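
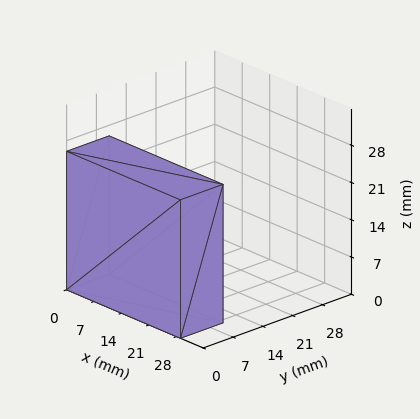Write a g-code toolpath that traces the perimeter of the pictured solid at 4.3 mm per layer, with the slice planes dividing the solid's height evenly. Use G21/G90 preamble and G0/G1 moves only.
Reading the render: the shape is a rectangular box, roughly 29 × 10 mm footprint and 26 mm tall (dimensions read to the nearest mm from the axis ticks). For the g-code, the solid's height is divided into equal slices at the stated Δz and each level perimeter traced with G1 moves after a G0 lift.

; perimeter-only toolpath
G21 ; units = mm
G90 ; absolute positioning
G28 ; home
; layer 1
G0 Z4.3
G0 X0.0 Y0.0
G1 X29.0 Y0.0
G1 X29.0 Y10.0
G1 X0.0 Y10.0
G1 X0.0 Y0.0
; layer 2
G0 Z8.7
G0 X0.0 Y0.0
G1 X29.0 Y0.0
G1 X29.0 Y10.0
G1 X0.0 Y10.0
G1 X0.0 Y0.0
; layer 3
G0 Z13.0
G0 X0.0 Y0.0
G1 X29.0 Y0.0
G1 X29.0 Y10.0
G1 X0.0 Y10.0
G1 X0.0 Y0.0
; layer 4
G0 Z17.3
G0 X0.0 Y0.0
G1 X29.0 Y0.0
G1 X29.0 Y10.0
G1 X0.0 Y10.0
G1 X0.0 Y0.0
; layer 5
G0 Z21.7
G0 X0.0 Y0.0
G1 X29.0 Y0.0
G1 X29.0 Y10.0
G1 X0.0 Y10.0
G1 X0.0 Y0.0
; layer 6
G0 Z26.0
G0 X0.0 Y0.0
G1 X29.0 Y0.0
G1 X29.0 Y10.0
G1 X0.0 Y10.0
G1 X0.0 Y0.0
M2 ; end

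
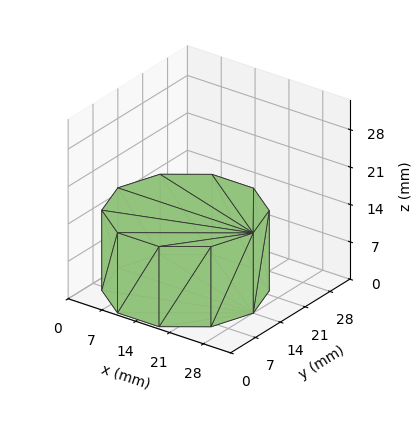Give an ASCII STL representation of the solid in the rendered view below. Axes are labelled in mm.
Reading the render: the shape is a regular 10-sided prism (a cylinder approximated with 10 flat sides), circumscribed radius ≈ 14 mm, height ≈ 15 mm (dimensions read to the nearest mm from the axis ticks). For the STL, each face is triangulated and given an outward normal.

solid part
  facet normal 0.0000 0.0000 -1.0000
    outer loop
      vertex 18.3 27.3 0.0
      vertex 25.3 22.2 0.0
      vertex 28.0 14.0 0.0
    endloop
  endfacet
  facet normal 0.0000 0.0000 -1.0000
    outer loop
      vertex 9.7 27.3 0.0
      vertex 18.3 27.3 0.0
      vertex 28.0 14.0 0.0
    endloop
  endfacet
  facet normal 0.0000 0.0000 -1.0000
    outer loop
      vertex 2.7 22.2 0.0
      vertex 9.7 27.3 0.0
      vertex 28.0 14.0 0.0
    endloop
  endfacet
  facet normal 0.0000 0.0000 -1.0000
    outer loop
      vertex 0.0 14.0 0.0
      vertex 2.7 22.2 0.0
      vertex 28.0 14.0 0.0
    endloop
  endfacet
  facet normal 0.0000 0.0000 -1.0000
    outer loop
      vertex 2.7 5.8 0.0
      vertex 0.0 14.0 0.0
      vertex 28.0 14.0 0.0
    endloop
  endfacet
  facet normal 0.0000 0.0000 -1.0000
    outer loop
      vertex 9.7 0.7 0.0
      vertex 2.7 5.8 0.0
      vertex 28.0 14.0 0.0
    endloop
  endfacet
  facet normal 0.0000 0.0000 -1.0000
    outer loop
      vertex 18.3 0.7 0.0
      vertex 9.7 0.7 0.0
      vertex 28.0 14.0 0.0
    endloop
  endfacet
  facet normal 0.0000 0.0000 -1.0000
    outer loop
      vertex 25.3 5.8 0.0
      vertex 18.3 0.7 0.0
      vertex 28.0 14.0 0.0
    endloop
  endfacet
  facet normal 0.0000 0.0000 1.0000
    outer loop
      vertex 28.0 14.0 15.0
      vertex 25.3 22.2 15.0
      vertex 18.3 27.3 15.0
    endloop
  endfacet
  facet normal 0.0000 0.0000 1.0000
    outer loop
      vertex 28.0 14.0 15.0
      vertex 18.3 27.3 15.0
      vertex 9.7 27.3 15.0
    endloop
  endfacet
  facet normal 0.0000 0.0000 1.0000
    outer loop
      vertex 28.0 14.0 15.0
      vertex 9.7 27.3 15.0
      vertex 2.7 22.2 15.0
    endloop
  endfacet
  facet normal 0.0000 0.0000 1.0000
    outer loop
      vertex 28.0 14.0 15.0
      vertex 2.7 22.2 15.0
      vertex 0.0 14.0 15.0
    endloop
  endfacet
  facet normal 0.0000 0.0000 1.0000
    outer loop
      vertex 28.0 14.0 15.0
      vertex 0.0 14.0 15.0
      vertex 2.7 5.8 15.0
    endloop
  endfacet
  facet normal 0.0000 0.0000 1.0000
    outer loop
      vertex 28.0 14.0 15.0
      vertex 2.7 5.8 15.0
      vertex 9.7 0.7 15.0
    endloop
  endfacet
  facet normal 0.0000 0.0000 1.0000
    outer loop
      vertex 28.0 14.0 15.0
      vertex 9.7 0.7 15.0
      vertex 18.3 0.7 15.0
    endloop
  endfacet
  facet normal 0.0000 0.0000 1.0000
    outer loop
      vertex 28.0 14.0 15.0
      vertex 18.3 0.7 15.0
      vertex 25.3 5.8 15.0
    endloop
  endfacet
  facet normal 0.9498 0.3128 0.0000
    outer loop
      vertex 28.0 14.0 0.0
      vertex 25.3 22.2 0.0
      vertex 25.3 22.2 15.0
    endloop
  endfacet
  facet normal 0.9498 0.3128 0.0000
    outer loop
      vertex 28.0 14.0 0.0
      vertex 25.3 22.2 15.0
      vertex 28.0 14.0 15.0
    endloop
  endfacet
  facet normal 0.5889 0.8082 0.0000
    outer loop
      vertex 25.3 22.2 0.0
      vertex 18.3 27.3 0.0
      vertex 18.3 27.3 15.0
    endloop
  endfacet
  facet normal 0.5889 0.8082 0.0000
    outer loop
      vertex 25.3 22.2 0.0
      vertex 18.3 27.3 15.0
      vertex 25.3 22.2 15.0
    endloop
  endfacet
  facet normal 0.0000 1.0000 0.0000
    outer loop
      vertex 18.3 27.3 0.0
      vertex 9.7 27.3 0.0
      vertex 9.7 27.3 15.0
    endloop
  endfacet
  facet normal 0.0000 1.0000 0.0000
    outer loop
      vertex 18.3 27.3 0.0
      vertex 9.7 27.3 15.0
      vertex 18.3 27.3 15.0
    endloop
  endfacet
  facet normal -0.5889 0.8082 0.0000
    outer loop
      vertex 9.7 27.3 0.0
      vertex 2.7 22.2 0.0
      vertex 2.7 22.2 15.0
    endloop
  endfacet
  facet normal -0.5889 0.8082 0.0000
    outer loop
      vertex 9.7 27.3 0.0
      vertex 2.7 22.2 15.0
      vertex 9.7 27.3 15.0
    endloop
  endfacet
  facet normal -0.9498 0.3128 0.0000
    outer loop
      vertex 2.7 22.2 0.0
      vertex 0.0 14.0 0.0
      vertex 0.0 14.0 15.0
    endloop
  endfacet
  facet normal -0.9498 0.3128 0.0000
    outer loop
      vertex 2.7 22.2 0.0
      vertex 0.0 14.0 15.0
      vertex 2.7 22.2 15.0
    endloop
  endfacet
  facet normal -0.9498 -0.3128 0.0000
    outer loop
      vertex 0.0 14.0 0.0
      vertex 2.7 5.8 0.0
      vertex 2.7 5.8 15.0
    endloop
  endfacet
  facet normal -0.9498 -0.3128 0.0000
    outer loop
      vertex 0.0 14.0 0.0
      vertex 2.7 5.8 15.0
      vertex 0.0 14.0 15.0
    endloop
  endfacet
  facet normal -0.5889 -0.8082 0.0000
    outer loop
      vertex 2.7 5.8 0.0
      vertex 9.7 0.7 0.0
      vertex 9.7 0.7 15.0
    endloop
  endfacet
  facet normal -0.5889 -0.8082 0.0000
    outer loop
      vertex 2.7 5.8 0.0
      vertex 9.7 0.7 15.0
      vertex 2.7 5.8 15.0
    endloop
  endfacet
  facet normal 0.0000 -1.0000 0.0000
    outer loop
      vertex 9.7 0.7 0.0
      vertex 18.3 0.7 0.0
      vertex 18.3 0.7 15.0
    endloop
  endfacet
  facet normal 0.0000 -1.0000 0.0000
    outer loop
      vertex 9.7 0.7 0.0
      vertex 18.3 0.7 15.0
      vertex 9.7 0.7 15.0
    endloop
  endfacet
  facet normal 0.5889 -0.8082 0.0000
    outer loop
      vertex 18.3 0.7 0.0
      vertex 25.3 5.8 0.0
      vertex 25.3 5.8 15.0
    endloop
  endfacet
  facet normal 0.5889 -0.8082 0.0000
    outer loop
      vertex 18.3 0.7 0.0
      vertex 25.3 5.8 15.0
      vertex 18.3 0.7 15.0
    endloop
  endfacet
  facet normal 0.9498 -0.3128 0.0000
    outer loop
      vertex 25.3 5.8 0.0
      vertex 28.0 14.0 0.0
      vertex 28.0 14.0 15.0
    endloop
  endfacet
  facet normal 0.9498 -0.3128 0.0000
    outer loop
      vertex 25.3 5.8 0.0
      vertex 28.0 14.0 15.0
      vertex 25.3 5.8 15.0
    endloop
  endfacet
endsolid part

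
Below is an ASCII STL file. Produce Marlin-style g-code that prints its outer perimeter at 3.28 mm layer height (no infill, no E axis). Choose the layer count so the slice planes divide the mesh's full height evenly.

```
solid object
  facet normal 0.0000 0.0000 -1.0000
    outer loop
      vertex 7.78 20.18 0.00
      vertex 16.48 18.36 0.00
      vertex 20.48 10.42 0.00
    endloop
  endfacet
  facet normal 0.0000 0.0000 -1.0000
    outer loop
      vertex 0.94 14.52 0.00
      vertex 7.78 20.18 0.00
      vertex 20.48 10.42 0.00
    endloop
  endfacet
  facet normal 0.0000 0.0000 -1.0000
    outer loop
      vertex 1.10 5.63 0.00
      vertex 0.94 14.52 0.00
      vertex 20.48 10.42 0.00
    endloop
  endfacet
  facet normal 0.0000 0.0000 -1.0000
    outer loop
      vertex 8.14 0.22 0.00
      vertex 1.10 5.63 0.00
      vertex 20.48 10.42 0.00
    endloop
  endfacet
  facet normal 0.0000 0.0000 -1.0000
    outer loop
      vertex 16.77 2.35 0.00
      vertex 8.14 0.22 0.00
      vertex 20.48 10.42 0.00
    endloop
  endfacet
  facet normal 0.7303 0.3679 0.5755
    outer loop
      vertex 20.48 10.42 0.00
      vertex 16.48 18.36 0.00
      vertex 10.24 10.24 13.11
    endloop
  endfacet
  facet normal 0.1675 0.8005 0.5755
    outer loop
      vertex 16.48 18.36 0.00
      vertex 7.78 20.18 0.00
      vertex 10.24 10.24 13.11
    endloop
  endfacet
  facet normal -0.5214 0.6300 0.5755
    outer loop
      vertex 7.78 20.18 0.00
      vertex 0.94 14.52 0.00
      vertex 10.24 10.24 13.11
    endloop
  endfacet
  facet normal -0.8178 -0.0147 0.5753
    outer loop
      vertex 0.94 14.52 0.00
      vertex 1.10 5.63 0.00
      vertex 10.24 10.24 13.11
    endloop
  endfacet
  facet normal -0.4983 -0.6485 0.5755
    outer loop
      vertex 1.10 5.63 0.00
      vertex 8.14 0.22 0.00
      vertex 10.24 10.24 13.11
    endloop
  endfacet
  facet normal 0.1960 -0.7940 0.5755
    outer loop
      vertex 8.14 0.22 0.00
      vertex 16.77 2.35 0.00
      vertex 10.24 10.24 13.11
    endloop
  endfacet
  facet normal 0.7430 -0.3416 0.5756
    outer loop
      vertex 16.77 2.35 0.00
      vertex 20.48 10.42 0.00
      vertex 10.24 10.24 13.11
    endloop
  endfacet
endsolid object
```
; perimeter-only toolpath
G21 ; units = mm
G90 ; absolute positioning
G28 ; home
; layer 1
G0 Z3.28
G0 X17.92 Y10.38
G1 X14.92 Y16.33
G1 X8.39 Y17.70
G1 X3.27 Y13.45
G1 X3.39 Y6.78
G1 X8.67 Y2.73
G1 X15.14 Y4.32
G1 X17.92 Y10.38
; layer 2
G0 Z6.55
G0 X15.36 Y10.33
G1 X13.36 Y14.30
G1 X9.01 Y15.21
G1 X5.59 Y12.38
G1 X5.67 Y7.94
G1 X9.19 Y5.23
G1 X13.50 Y6.29
G1 X15.36 Y10.33
; layer 3
G0 Z9.83
G0 X12.80 Y10.29
G1 X11.80 Y12.27
G1 X9.62 Y12.72
G1 X7.92 Y11.31
G1 X7.96 Y9.09
G1 X9.71 Y7.73
G1 X11.87 Y8.27
G1 X12.80 Y10.29
M2 ; end

The solid is a regular 7-sided pyramid, base circumscribed radius ≈ 10.2 mm, apex at z ≈ 13.1 mm. Slicing at Δz = 3.28 mm — 4 equal slices spanning the solid's height, so layer i sits at z = i·h/4 — gives 3 non-empty perimeters. Each is a 7-segment closed polygon; G0 lifts to the layer z and rapids to the start vertex, then G1 traces the edges. The cross-section shrinks linearly with z (the slice at the apex is degenerate and omitted).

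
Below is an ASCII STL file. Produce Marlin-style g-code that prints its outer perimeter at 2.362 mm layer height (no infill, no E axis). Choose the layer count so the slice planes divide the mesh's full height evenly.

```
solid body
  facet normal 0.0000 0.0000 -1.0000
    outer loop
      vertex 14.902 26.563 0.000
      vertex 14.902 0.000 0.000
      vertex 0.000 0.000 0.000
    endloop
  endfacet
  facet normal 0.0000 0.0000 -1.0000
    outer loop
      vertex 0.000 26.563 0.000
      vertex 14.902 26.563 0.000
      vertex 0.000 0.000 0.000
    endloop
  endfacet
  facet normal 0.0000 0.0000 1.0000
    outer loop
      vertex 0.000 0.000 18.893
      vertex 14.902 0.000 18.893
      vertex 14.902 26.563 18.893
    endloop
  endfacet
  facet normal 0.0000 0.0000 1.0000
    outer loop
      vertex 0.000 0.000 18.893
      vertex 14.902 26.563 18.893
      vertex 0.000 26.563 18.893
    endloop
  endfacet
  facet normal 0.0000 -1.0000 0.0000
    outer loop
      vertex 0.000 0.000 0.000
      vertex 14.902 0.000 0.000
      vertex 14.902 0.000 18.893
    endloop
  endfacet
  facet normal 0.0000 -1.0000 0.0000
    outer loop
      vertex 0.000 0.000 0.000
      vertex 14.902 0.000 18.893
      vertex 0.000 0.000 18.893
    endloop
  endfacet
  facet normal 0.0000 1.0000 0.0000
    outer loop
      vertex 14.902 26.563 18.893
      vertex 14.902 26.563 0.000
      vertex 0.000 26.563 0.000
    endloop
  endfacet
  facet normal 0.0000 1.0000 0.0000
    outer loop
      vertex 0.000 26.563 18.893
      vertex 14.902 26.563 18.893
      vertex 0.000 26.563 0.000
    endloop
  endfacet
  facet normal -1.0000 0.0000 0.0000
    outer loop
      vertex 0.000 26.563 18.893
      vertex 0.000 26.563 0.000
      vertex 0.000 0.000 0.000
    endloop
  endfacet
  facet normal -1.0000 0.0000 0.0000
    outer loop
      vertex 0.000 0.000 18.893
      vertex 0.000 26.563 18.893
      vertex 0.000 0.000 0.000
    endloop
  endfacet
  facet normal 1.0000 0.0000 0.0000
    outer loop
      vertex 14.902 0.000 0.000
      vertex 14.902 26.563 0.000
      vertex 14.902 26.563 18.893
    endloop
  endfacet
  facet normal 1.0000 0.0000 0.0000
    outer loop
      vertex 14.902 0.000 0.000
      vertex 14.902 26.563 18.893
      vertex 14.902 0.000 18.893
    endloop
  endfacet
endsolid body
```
; perimeter-only toolpath
G21 ; units = mm
G90 ; absolute positioning
G28 ; home
; layer 1
G0 Z2.362
G0 X0.000 Y0.000
G1 X14.902 Y0.000
G1 X14.902 Y26.563
G1 X0.000 Y26.563
G1 X0.000 Y0.000
; layer 2
G0 Z4.723
G0 X0.000 Y0.000
G1 X14.902 Y0.000
G1 X14.902 Y26.563
G1 X0.000 Y26.563
G1 X0.000 Y0.000
; layer 3
G0 Z7.085
G0 X0.000 Y0.000
G1 X14.902 Y0.000
G1 X14.902 Y26.563
G1 X0.000 Y26.563
G1 X0.000 Y0.000
; layer 4
G0 Z9.447
G0 X0.000 Y0.000
G1 X14.902 Y0.000
G1 X14.902 Y26.563
G1 X0.000 Y26.563
G1 X0.000 Y0.000
; layer 5
G0 Z11.808
G0 X0.000 Y0.000
G1 X14.902 Y0.000
G1 X14.902 Y26.563
G1 X0.000 Y26.563
G1 X0.000 Y0.000
; layer 6
G0 Z14.170
G0 X0.000 Y0.000
G1 X14.902 Y0.000
G1 X14.902 Y26.563
G1 X0.000 Y26.563
G1 X0.000 Y0.000
; layer 7
G0 Z16.531
G0 X0.000 Y0.000
G1 X14.902 Y0.000
G1 X14.902 Y26.563
G1 X0.000 Y26.563
G1 X0.000 Y0.000
; layer 8
G0 Z18.893
G0 X0.000 Y0.000
G1 X14.902 Y0.000
G1 X14.902 Y26.563
G1 X0.000 Y26.563
G1 X0.000 Y0.000
M2 ; end

The solid is a rectangular box, roughly 14.9 × 26.6 mm footprint and 18.9 mm tall. Slicing at Δz = 2.362 mm — 8 equal slices spanning the solid's height, so layer i sits at z = i·h/8 — gives 8 non-empty perimeters. Each is a 4-segment closed polygon; G0 lifts to the layer z and rapids to the start vertex, then G1 traces the edges.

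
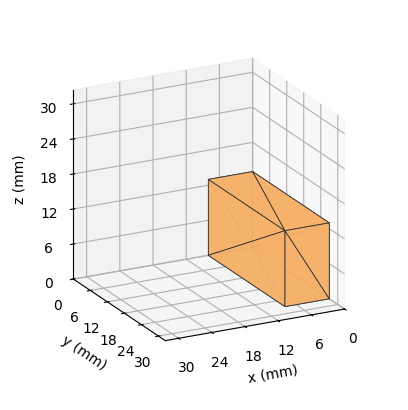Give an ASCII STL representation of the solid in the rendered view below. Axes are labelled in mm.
Reading the render: the shape is a rectangular box, roughly 8 × 27 mm footprint and 13 mm tall (dimensions read to the nearest mm from the axis ticks). For the STL, each face is triangulated and given an outward normal.

solid part
  facet normal 0.0000 0.0000 -1.0000
    outer loop
      vertex 8.000 27.000 0.000
      vertex 8.000 0.000 0.000
      vertex 0.000 0.000 0.000
    endloop
  endfacet
  facet normal 0.0000 0.0000 -1.0000
    outer loop
      vertex 0.000 27.000 0.000
      vertex 8.000 27.000 0.000
      vertex 0.000 0.000 0.000
    endloop
  endfacet
  facet normal 0.0000 0.0000 1.0000
    outer loop
      vertex 0.000 0.000 13.000
      vertex 8.000 0.000 13.000
      vertex 8.000 27.000 13.000
    endloop
  endfacet
  facet normal 0.0000 0.0000 1.0000
    outer loop
      vertex 0.000 0.000 13.000
      vertex 8.000 27.000 13.000
      vertex 0.000 27.000 13.000
    endloop
  endfacet
  facet normal 0.0000 -1.0000 0.0000
    outer loop
      vertex 0.000 0.000 0.000
      vertex 8.000 0.000 0.000
      vertex 8.000 0.000 13.000
    endloop
  endfacet
  facet normal 0.0000 -1.0000 0.0000
    outer loop
      vertex 0.000 0.000 0.000
      vertex 8.000 0.000 13.000
      vertex 0.000 0.000 13.000
    endloop
  endfacet
  facet normal 0.0000 1.0000 0.0000
    outer loop
      vertex 8.000 27.000 13.000
      vertex 8.000 27.000 0.000
      vertex 0.000 27.000 0.000
    endloop
  endfacet
  facet normal 0.0000 1.0000 0.0000
    outer loop
      vertex 0.000 27.000 13.000
      vertex 8.000 27.000 13.000
      vertex 0.000 27.000 0.000
    endloop
  endfacet
  facet normal -1.0000 0.0000 0.0000
    outer loop
      vertex 0.000 27.000 13.000
      vertex 0.000 27.000 0.000
      vertex 0.000 0.000 0.000
    endloop
  endfacet
  facet normal -1.0000 0.0000 0.0000
    outer loop
      vertex 0.000 0.000 13.000
      vertex 0.000 27.000 13.000
      vertex 0.000 0.000 0.000
    endloop
  endfacet
  facet normal 1.0000 0.0000 0.0000
    outer loop
      vertex 8.000 0.000 0.000
      vertex 8.000 27.000 0.000
      vertex 8.000 27.000 13.000
    endloop
  endfacet
  facet normal 1.0000 0.0000 0.0000
    outer loop
      vertex 8.000 0.000 0.000
      vertex 8.000 27.000 13.000
      vertex 8.000 0.000 13.000
    endloop
  endfacet
endsolid part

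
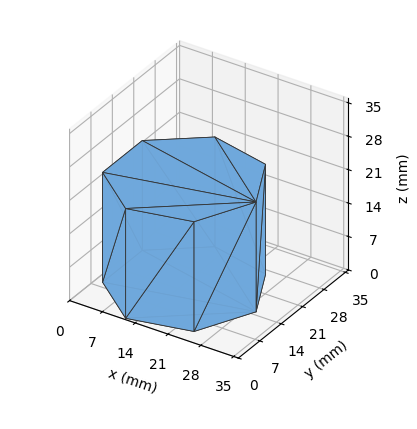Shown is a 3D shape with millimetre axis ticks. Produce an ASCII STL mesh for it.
Reading the render: the shape is a regular 7-sided prism (a cylinder approximated with 7 flat sides), circumscribed radius ≈ 15 mm, height ≈ 23 mm (dimensions read to the nearest mm from the axis ticks). For the STL, each face is triangulated and given an outward normal.

solid part
  facet normal 0.0000 0.0000 -1.0000
    outer loop
      vertex 11.7 29.6 0.0
      vertex 24.4 26.7 0.0
      vertex 30.0 15.0 0.0
    endloop
  endfacet
  facet normal 0.0000 0.0000 -1.0000
    outer loop
      vertex 1.5 21.5 0.0
      vertex 11.7 29.6 0.0
      vertex 30.0 15.0 0.0
    endloop
  endfacet
  facet normal 0.0000 0.0000 -1.0000
    outer loop
      vertex 1.5 8.5 0.0
      vertex 1.5 21.5 0.0
      vertex 30.0 15.0 0.0
    endloop
  endfacet
  facet normal 0.0000 0.0000 -1.0000
    outer loop
      vertex 11.7 0.4 0.0
      vertex 1.5 8.5 0.0
      vertex 30.0 15.0 0.0
    endloop
  endfacet
  facet normal 0.0000 0.0000 -1.0000
    outer loop
      vertex 24.4 3.3 0.0
      vertex 11.7 0.4 0.0
      vertex 30.0 15.0 0.0
    endloop
  endfacet
  facet normal 0.0000 0.0000 1.0000
    outer loop
      vertex 30.0 15.0 23.0
      vertex 24.4 26.7 23.0
      vertex 11.7 29.6 23.0
    endloop
  endfacet
  facet normal 0.0000 0.0000 1.0000
    outer loop
      vertex 30.0 15.0 23.0
      vertex 11.7 29.6 23.0
      vertex 1.5 21.5 23.0
    endloop
  endfacet
  facet normal 0.0000 0.0000 1.0000
    outer loop
      vertex 30.0 15.0 23.0
      vertex 1.5 21.5 23.0
      vertex 1.5 8.5 23.0
    endloop
  endfacet
  facet normal 0.0000 0.0000 1.0000
    outer loop
      vertex 30.0 15.0 23.0
      vertex 1.5 8.5 23.0
      vertex 11.7 0.4 23.0
    endloop
  endfacet
  facet normal 0.0000 0.0000 1.0000
    outer loop
      vertex 30.0 15.0 23.0
      vertex 11.7 0.4 23.0
      vertex 24.4 3.3 23.0
    endloop
  endfacet
  facet normal 0.9020 0.4317 0.0000
    outer loop
      vertex 30.0 15.0 0.0
      vertex 24.4 26.7 0.0
      vertex 24.4 26.7 23.0
    endloop
  endfacet
  facet normal 0.9020 0.4317 0.0000
    outer loop
      vertex 30.0 15.0 0.0
      vertex 24.4 26.7 23.0
      vertex 30.0 15.0 23.0
    endloop
  endfacet
  facet normal 0.2226 0.9749 0.0000
    outer loop
      vertex 24.4 26.7 0.0
      vertex 11.7 29.6 0.0
      vertex 11.7 29.6 23.0
    endloop
  endfacet
  facet normal 0.2226 0.9749 0.0000
    outer loop
      vertex 24.4 26.7 0.0
      vertex 11.7 29.6 23.0
      vertex 24.4 26.7 23.0
    endloop
  endfacet
  facet normal -0.6219 0.7831 0.0000
    outer loop
      vertex 11.7 29.6 0.0
      vertex 1.5 21.5 0.0
      vertex 1.5 21.5 23.0
    endloop
  endfacet
  facet normal -0.6219 0.7831 0.0000
    outer loop
      vertex 11.7 29.6 0.0
      vertex 1.5 21.5 23.0
      vertex 11.7 29.6 23.0
    endloop
  endfacet
  facet normal -1.0000 0.0000 0.0000
    outer loop
      vertex 1.5 21.5 0.0
      vertex 1.5 8.5 0.0
      vertex 1.5 8.5 23.0
    endloop
  endfacet
  facet normal -1.0000 0.0000 0.0000
    outer loop
      vertex 1.5 21.5 0.0
      vertex 1.5 8.5 23.0
      vertex 1.5 21.5 23.0
    endloop
  endfacet
  facet normal -0.6219 -0.7831 0.0000
    outer loop
      vertex 1.5 8.5 0.0
      vertex 11.7 0.4 0.0
      vertex 11.7 0.4 23.0
    endloop
  endfacet
  facet normal -0.6219 -0.7831 0.0000
    outer loop
      vertex 1.5 8.5 0.0
      vertex 11.7 0.4 23.0
      vertex 1.5 8.5 23.0
    endloop
  endfacet
  facet normal 0.2226 -0.9749 0.0000
    outer loop
      vertex 11.7 0.4 0.0
      vertex 24.4 3.3 0.0
      vertex 24.4 3.3 23.0
    endloop
  endfacet
  facet normal 0.2226 -0.9749 0.0000
    outer loop
      vertex 11.7 0.4 0.0
      vertex 24.4 3.3 23.0
      vertex 11.7 0.4 23.0
    endloop
  endfacet
  facet normal 0.9020 -0.4317 0.0000
    outer loop
      vertex 24.4 3.3 0.0
      vertex 30.0 15.0 0.0
      vertex 30.0 15.0 23.0
    endloop
  endfacet
  facet normal 0.9020 -0.4317 0.0000
    outer loop
      vertex 24.4 3.3 0.0
      vertex 30.0 15.0 23.0
      vertex 24.4 3.3 23.0
    endloop
  endfacet
endsolid part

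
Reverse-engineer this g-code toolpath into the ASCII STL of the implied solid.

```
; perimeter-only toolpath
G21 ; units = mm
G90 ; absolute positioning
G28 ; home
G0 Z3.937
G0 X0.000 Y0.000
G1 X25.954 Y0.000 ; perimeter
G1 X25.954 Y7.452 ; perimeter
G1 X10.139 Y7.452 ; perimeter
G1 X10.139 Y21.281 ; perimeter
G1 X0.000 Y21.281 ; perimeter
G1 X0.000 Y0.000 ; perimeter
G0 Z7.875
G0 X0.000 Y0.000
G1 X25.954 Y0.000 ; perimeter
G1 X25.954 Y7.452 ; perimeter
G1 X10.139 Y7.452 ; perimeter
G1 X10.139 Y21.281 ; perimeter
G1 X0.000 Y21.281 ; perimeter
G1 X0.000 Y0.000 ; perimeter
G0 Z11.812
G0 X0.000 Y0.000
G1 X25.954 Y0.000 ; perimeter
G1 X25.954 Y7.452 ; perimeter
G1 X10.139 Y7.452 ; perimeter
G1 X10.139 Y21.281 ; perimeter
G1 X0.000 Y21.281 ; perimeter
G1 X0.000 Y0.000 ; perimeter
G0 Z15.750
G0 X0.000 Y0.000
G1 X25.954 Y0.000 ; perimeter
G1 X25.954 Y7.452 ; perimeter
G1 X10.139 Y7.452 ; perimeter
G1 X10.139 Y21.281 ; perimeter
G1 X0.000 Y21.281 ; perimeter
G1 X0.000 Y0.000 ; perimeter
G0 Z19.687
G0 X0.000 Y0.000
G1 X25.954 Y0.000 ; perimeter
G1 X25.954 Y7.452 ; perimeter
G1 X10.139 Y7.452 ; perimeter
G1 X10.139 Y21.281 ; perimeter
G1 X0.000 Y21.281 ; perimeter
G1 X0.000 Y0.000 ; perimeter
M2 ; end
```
solid part
  facet normal 0.0000 0.0000 -1.0000
    outer loop
      vertex 25.954 7.452 0.000
      vertex 25.954 0.000 0.000
      vertex 0.000 0.000 0.000
    endloop
  endfacet
  facet normal 0.0000 0.0000 -1.0000
    outer loop
      vertex 10.139 7.452 0.000
      vertex 25.954 7.452 0.000
      vertex 0.000 0.000 0.000
    endloop
  endfacet
  facet normal 0.0000 0.0000 -1.0000
    outer loop
      vertex 10.139 21.281 0.000
      vertex 10.139 7.452 0.000
      vertex 0.000 0.000 0.000
    endloop
  endfacet
  facet normal 0.0000 0.0000 -1.0000
    outer loop
      vertex 0.000 21.281 0.000
      vertex 10.139 21.281 0.000
      vertex 0.000 0.000 0.000
    endloop
  endfacet
  facet normal 0.0000 0.0000 1.0000
    outer loop
      vertex 0.000 0.000 19.687
      vertex 25.954 0.000 19.687
      vertex 25.954 7.452 19.687
    endloop
  endfacet
  facet normal 0.0000 0.0000 1.0000
    outer loop
      vertex 0.000 0.000 19.687
      vertex 25.954 7.452 19.687
      vertex 10.139 7.452 19.687
    endloop
  endfacet
  facet normal 0.0000 0.0000 1.0000
    outer loop
      vertex 0.000 0.000 19.687
      vertex 10.139 7.452 19.687
      vertex 10.139 21.281 19.687
    endloop
  endfacet
  facet normal 0.0000 0.0000 1.0000
    outer loop
      vertex 0.000 0.000 19.687
      vertex 10.139 21.281 19.687
      vertex 0.000 21.281 19.687
    endloop
  endfacet
  facet normal 0.0000 -1.0000 0.0000
    outer loop
      vertex 0.000 0.000 0.000
      vertex 25.954 0.000 0.000
      vertex 25.954 0.000 19.687
    endloop
  endfacet
  facet normal 0.0000 -1.0000 0.0000
    outer loop
      vertex 0.000 0.000 0.000
      vertex 25.954 0.000 19.687
      vertex 0.000 0.000 19.687
    endloop
  endfacet
  facet normal 1.0000 0.0000 0.0000
    outer loop
      vertex 25.954 0.000 0.000
      vertex 25.954 7.452 0.000
      vertex 25.954 7.452 19.687
    endloop
  endfacet
  facet normal 1.0000 0.0000 0.0000
    outer loop
      vertex 25.954 0.000 0.000
      vertex 25.954 7.452 19.687
      vertex 25.954 0.000 19.687
    endloop
  endfacet
  facet normal 0.0000 1.0000 0.0000
    outer loop
      vertex 25.954 7.452 0.000
      vertex 10.139 7.452 0.000
      vertex 10.139 7.452 19.687
    endloop
  endfacet
  facet normal 0.0000 1.0000 0.0000
    outer loop
      vertex 25.954 7.452 0.000
      vertex 10.139 7.452 19.687
      vertex 25.954 7.452 19.687
    endloop
  endfacet
  facet normal 1.0000 0.0000 0.0000
    outer loop
      vertex 10.139 7.452 0.000
      vertex 10.139 21.281 0.000
      vertex 10.139 21.281 19.687
    endloop
  endfacet
  facet normal 1.0000 0.0000 0.0000
    outer loop
      vertex 10.139 7.452 0.000
      vertex 10.139 21.281 19.687
      vertex 10.139 7.452 19.687
    endloop
  endfacet
  facet normal 0.0000 1.0000 0.0000
    outer loop
      vertex 10.139 21.281 0.000
      vertex 0.000 21.281 0.000
      vertex 0.000 21.281 19.687
    endloop
  endfacet
  facet normal 0.0000 1.0000 0.0000
    outer loop
      vertex 10.139 21.281 0.000
      vertex 0.000 21.281 19.687
      vertex 10.139 21.281 19.687
    endloop
  endfacet
  facet normal -1.0000 0.0000 0.0000
    outer loop
      vertex 0.000 21.281 0.000
      vertex 0.000 0.000 0.000
      vertex 0.000 0.000 19.687
    endloop
  endfacet
  facet normal -1.0000 0.0000 0.0000
    outer loop
      vertex 0.000 21.281 0.000
      vertex 0.000 0.000 19.687
      vertex 0.000 21.281 19.687
    endloop
  endfacet
endsolid part

The G0 Z moves step by Δz≈3.937 mm. Every layer's G1 loop is the same polygon, so the solid is a straight extrusion of it from z=0 to z≈19.7. Closing with flat bottom and top caps and triangulating gives 20 facets — an L-shaped prism: outer 26 × 21.3 mm, arm thicknesses ≈ 7.45 mm (horizontal) and 10.1 mm (vertical), extruded 19.7 mm in z.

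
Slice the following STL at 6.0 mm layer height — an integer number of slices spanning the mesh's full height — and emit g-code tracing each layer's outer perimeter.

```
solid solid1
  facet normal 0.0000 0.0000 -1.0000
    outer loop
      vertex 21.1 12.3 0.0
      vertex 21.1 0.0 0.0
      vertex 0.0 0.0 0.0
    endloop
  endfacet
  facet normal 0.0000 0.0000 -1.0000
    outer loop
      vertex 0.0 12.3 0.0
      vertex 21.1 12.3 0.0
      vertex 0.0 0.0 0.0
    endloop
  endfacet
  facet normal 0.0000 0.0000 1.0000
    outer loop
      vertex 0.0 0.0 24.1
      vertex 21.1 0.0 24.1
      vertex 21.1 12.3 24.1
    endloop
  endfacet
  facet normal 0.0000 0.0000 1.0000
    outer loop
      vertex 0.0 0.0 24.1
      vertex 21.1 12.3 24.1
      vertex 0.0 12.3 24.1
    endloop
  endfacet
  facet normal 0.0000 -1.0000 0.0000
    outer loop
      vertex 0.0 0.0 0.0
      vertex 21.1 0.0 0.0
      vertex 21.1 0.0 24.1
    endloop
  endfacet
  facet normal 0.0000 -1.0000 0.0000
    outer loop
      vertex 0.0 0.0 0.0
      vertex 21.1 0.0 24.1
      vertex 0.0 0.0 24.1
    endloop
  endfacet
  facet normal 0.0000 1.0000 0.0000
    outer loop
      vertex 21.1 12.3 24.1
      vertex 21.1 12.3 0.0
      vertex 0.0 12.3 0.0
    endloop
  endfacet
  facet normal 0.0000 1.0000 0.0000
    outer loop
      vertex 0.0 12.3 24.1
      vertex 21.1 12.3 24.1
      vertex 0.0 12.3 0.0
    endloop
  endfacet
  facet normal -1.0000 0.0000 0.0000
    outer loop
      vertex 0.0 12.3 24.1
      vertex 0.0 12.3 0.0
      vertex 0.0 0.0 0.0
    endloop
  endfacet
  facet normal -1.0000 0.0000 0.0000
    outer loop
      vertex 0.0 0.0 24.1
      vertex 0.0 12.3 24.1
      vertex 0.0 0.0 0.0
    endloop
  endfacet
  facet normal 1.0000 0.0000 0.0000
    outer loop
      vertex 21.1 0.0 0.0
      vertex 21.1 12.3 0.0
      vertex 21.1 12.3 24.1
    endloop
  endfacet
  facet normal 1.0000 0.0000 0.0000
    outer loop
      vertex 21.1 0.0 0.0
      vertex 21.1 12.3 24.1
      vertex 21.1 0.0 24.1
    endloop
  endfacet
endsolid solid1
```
; perimeter-only toolpath
G21 ; units = mm
G90 ; absolute positioning
G28 ; home
; layer 1
G0 Z6.0
G0 X0.0 Y0.0
G1 X21.1 Y0.0
G1 X21.1 Y12.3
G1 X0.0 Y12.3
G1 X0.0 Y0.0
; layer 2
G0 Z12.1
G0 X0.0 Y0.0
G1 X21.1 Y0.0
G1 X21.1 Y12.3
G1 X0.0 Y12.3
G1 X0.0 Y0.0
; layer 3
G0 Z18.1
G0 X0.0 Y0.0
G1 X21.1 Y0.0
G1 X21.1 Y12.3
G1 X0.0 Y12.3
G1 X0.0 Y0.0
; layer 4
G0 Z24.1
G0 X0.0 Y0.0
G1 X21.1 Y0.0
G1 X21.1 Y12.3
G1 X0.0 Y12.3
G1 X0.0 Y0.0
M2 ; end

The solid is a rectangular box, roughly 21.1 × 12.3 mm footprint and 24.1 mm tall. Slicing at Δz = 6.0 mm — 4 equal slices spanning the solid's height, so layer i sits at z = i·h/4 — gives 4 non-empty perimeters. Each is a 4-segment closed polygon; G0 lifts to the layer z and rapids to the start vertex, then G1 traces the edges.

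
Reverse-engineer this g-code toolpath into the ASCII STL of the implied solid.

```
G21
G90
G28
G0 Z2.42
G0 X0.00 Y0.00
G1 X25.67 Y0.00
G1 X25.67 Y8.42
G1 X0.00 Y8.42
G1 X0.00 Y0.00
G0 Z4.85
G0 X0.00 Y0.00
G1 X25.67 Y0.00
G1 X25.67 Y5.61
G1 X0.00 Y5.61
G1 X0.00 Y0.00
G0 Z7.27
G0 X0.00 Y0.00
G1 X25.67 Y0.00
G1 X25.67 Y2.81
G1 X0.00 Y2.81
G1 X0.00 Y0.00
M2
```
solid part
  facet normal 0.0000 0.0000 -1.0000
    outer loop
      vertex 25.67 11.22 0.00
      vertex 25.67 0.00 0.00
      vertex 0.00 0.00 0.00
    endloop
  endfacet
  facet normal 0.0000 0.0000 -1.0000
    outer loop
      vertex 0.00 11.22 0.00
      vertex 25.67 11.22 0.00
      vertex 0.00 0.00 0.00
    endloop
  endfacet
  facet normal 0.0000 -1.0000 0.0000
    outer loop
      vertex 0.00 0.00 0.00
      vertex 25.67 0.00 0.00
      vertex 25.67 0.00 9.70
    endloop
  endfacet
  facet normal 0.0000 -1.0000 0.0000
    outer loop
      vertex 0.00 0.00 0.00
      vertex 25.67 0.00 9.70
      vertex 0.00 0.00 9.70
    endloop
  endfacet
  facet normal 0.0000 0.6540 0.7565
    outer loop
      vertex 0.00 0.00 9.70
      vertex 25.67 0.00 9.70
      vertex 25.67 11.22 0.00
    endloop
  endfacet
  facet normal 0.0000 0.6540 0.7565
    outer loop
      vertex 0.00 0.00 9.70
      vertex 25.67 11.22 0.00
      vertex 0.00 11.22 0.00
    endloop
  endfacet
  facet normal -1.0000 0.0000 0.0000
    outer loop
      vertex 0.00 0.00 9.70
      vertex 0.00 11.22 0.00
      vertex 0.00 0.00 0.00
    endloop
  endfacet
  facet normal 1.0000 0.0000 0.0000
    outer loop
      vertex 25.67 0.00 0.00
      vertex 25.67 11.22 0.00
      vertex 25.67 0.00 9.70
    endloop
  endfacet
endsolid part

The G0 Z moves step by Δz≈2.42 mm. The G1 loops shrink linearly with z, so the solid tapers from its base footprint up to z≈9.7. Closing with a flat bottom cap and the tapered top and triangulating gives 8 facets — a wedge (ramp): 25.7 × 11.2 mm base, rising to 9.7 mm along the y=0 edge and sloping linearly to z=0 at y=11.2.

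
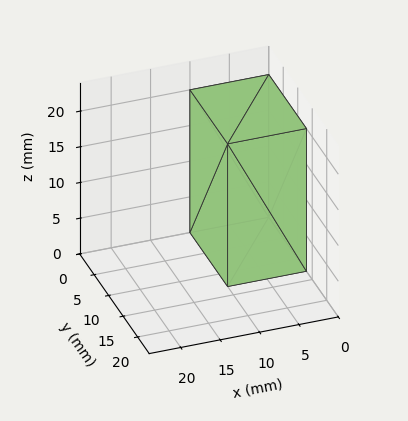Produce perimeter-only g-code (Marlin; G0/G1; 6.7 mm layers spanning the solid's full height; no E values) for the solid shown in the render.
Reading the render: the shape is a rectangular box, roughly 10 × 13 mm footprint and 20 mm tall (dimensions read to the nearest mm from the axis ticks). For the g-code, the solid's height is divided into equal slices at the stated Δz and each level perimeter traced with G1 moves after a G0 lift.

; perimeter-only toolpath
G21 ; units = mm
G90 ; absolute positioning
G28 ; home
; layer 1
G0 Z6.7
G0 X0.0 Y0.0
G1 X10.0 Y0.0
G1 X10.0 Y13.0
G1 X0.0 Y13.0
G1 X0.0 Y0.0
; layer 2
G0 Z13.3
G0 X0.0 Y0.0
G1 X10.0 Y0.0
G1 X10.0 Y13.0
G1 X0.0 Y13.0
G1 X0.0 Y0.0
; layer 3
G0 Z20.0
G0 X0.0 Y0.0
G1 X10.0 Y0.0
G1 X10.0 Y13.0
G1 X0.0 Y13.0
G1 X0.0 Y0.0
M2 ; end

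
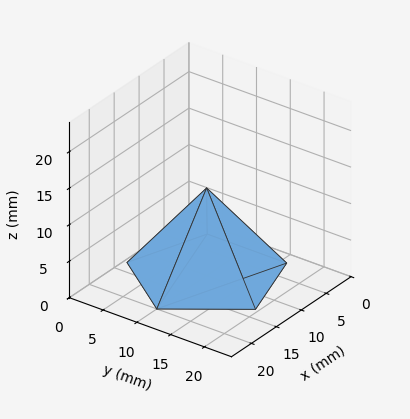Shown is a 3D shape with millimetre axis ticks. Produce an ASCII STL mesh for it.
Reading the render: the shape is a regular 5-sided pyramid, base circumscribed radius ≈ 10 mm, apex at z ≈ 12 mm (dimensions read to the nearest mm from the axis ticks). For the STL, each face is triangulated and given an outward normal.

solid part
  facet normal 0.0000 0.0000 -1.0000
    outer loop
      vertex 1.91 15.88 0.00
      vertex 13.09 19.51 0.00
      vertex 20.00 10.00 0.00
    endloop
  endfacet
  facet normal 0.0000 0.0000 -1.0000
    outer loop
      vertex 1.91 4.12 0.00
      vertex 1.91 15.88 0.00
      vertex 20.00 10.00 0.00
    endloop
  endfacet
  facet normal 0.0000 0.0000 -1.0000
    outer loop
      vertex 13.09 0.49 0.00
      vertex 1.91 4.12 0.00
      vertex 20.00 10.00 0.00
    endloop
  endfacet
  facet normal 0.6708 0.4874 0.5590
    outer loop
      vertex 20.00 10.00 0.00
      vertex 13.09 19.51 0.00
      vertex 10.00 10.00 12.00
    endloop
  endfacet
  facet normal -0.2561 0.7886 0.5590
    outer loop
      vertex 13.09 19.51 0.00
      vertex 1.91 15.88 0.00
      vertex 10.00 10.00 12.00
    endloop
  endfacet
  facet normal -0.8292 0.0000 0.5590
    outer loop
      vertex 1.91 15.88 0.00
      vertex 1.91 4.12 0.00
      vertex 10.00 10.00 12.00
    endloop
  endfacet
  facet normal -0.2561 -0.7886 0.5590
    outer loop
      vertex 1.91 4.12 0.00
      vertex 13.09 0.49 0.00
      vertex 10.00 10.00 12.00
    endloop
  endfacet
  facet normal 0.6708 -0.4874 0.5590
    outer loop
      vertex 13.09 0.49 0.00
      vertex 20.00 10.00 0.00
      vertex 10.00 10.00 12.00
    endloop
  endfacet
endsolid part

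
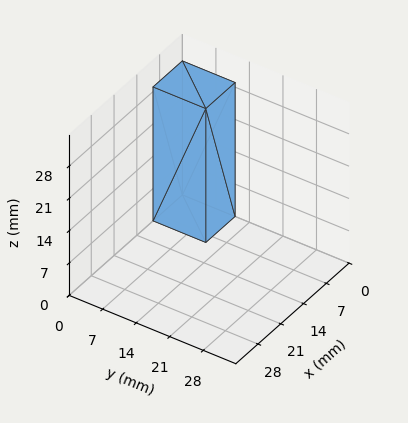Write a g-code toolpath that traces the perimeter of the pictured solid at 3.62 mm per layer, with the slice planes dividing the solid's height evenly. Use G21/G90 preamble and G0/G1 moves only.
Reading the render: the shape is a rectangular box, roughly 9 × 11 mm footprint and 29 mm tall (dimensions read to the nearest mm from the axis ticks). For the g-code, the solid's height is divided into equal slices at the stated Δz and each level perimeter traced with G1 moves after a G0 lift.

; perimeter-only toolpath
G21 ; units = mm
G90 ; absolute positioning
G28 ; home
; layer 1
G0 Z3.62
G0 X0.00 Y0.00
G1 X9.00 Y0.00
G1 X9.00 Y11.00
G1 X0.00 Y11.00
G1 X0.00 Y0.00
; layer 2
G0 Z7.25
G0 X0.00 Y0.00
G1 X9.00 Y0.00
G1 X9.00 Y11.00
G1 X0.00 Y11.00
G1 X0.00 Y0.00
; layer 3
G0 Z10.88
G0 X0.00 Y0.00
G1 X9.00 Y0.00
G1 X9.00 Y11.00
G1 X0.00 Y11.00
G1 X0.00 Y0.00
; layer 4
G0 Z14.50
G0 X0.00 Y0.00
G1 X9.00 Y0.00
G1 X9.00 Y11.00
G1 X0.00 Y11.00
G1 X0.00 Y0.00
; layer 5
G0 Z18.12
G0 X0.00 Y0.00
G1 X9.00 Y0.00
G1 X9.00 Y11.00
G1 X0.00 Y11.00
G1 X0.00 Y0.00
; layer 6
G0 Z21.75
G0 X0.00 Y0.00
G1 X9.00 Y0.00
G1 X9.00 Y11.00
G1 X0.00 Y11.00
G1 X0.00 Y0.00
; layer 7
G0 Z25.38
G0 X0.00 Y0.00
G1 X9.00 Y0.00
G1 X9.00 Y11.00
G1 X0.00 Y11.00
G1 X0.00 Y0.00
; layer 8
G0 Z29.00
G0 X0.00 Y0.00
G1 X9.00 Y0.00
G1 X9.00 Y11.00
G1 X0.00 Y11.00
G1 X0.00 Y0.00
M2 ; end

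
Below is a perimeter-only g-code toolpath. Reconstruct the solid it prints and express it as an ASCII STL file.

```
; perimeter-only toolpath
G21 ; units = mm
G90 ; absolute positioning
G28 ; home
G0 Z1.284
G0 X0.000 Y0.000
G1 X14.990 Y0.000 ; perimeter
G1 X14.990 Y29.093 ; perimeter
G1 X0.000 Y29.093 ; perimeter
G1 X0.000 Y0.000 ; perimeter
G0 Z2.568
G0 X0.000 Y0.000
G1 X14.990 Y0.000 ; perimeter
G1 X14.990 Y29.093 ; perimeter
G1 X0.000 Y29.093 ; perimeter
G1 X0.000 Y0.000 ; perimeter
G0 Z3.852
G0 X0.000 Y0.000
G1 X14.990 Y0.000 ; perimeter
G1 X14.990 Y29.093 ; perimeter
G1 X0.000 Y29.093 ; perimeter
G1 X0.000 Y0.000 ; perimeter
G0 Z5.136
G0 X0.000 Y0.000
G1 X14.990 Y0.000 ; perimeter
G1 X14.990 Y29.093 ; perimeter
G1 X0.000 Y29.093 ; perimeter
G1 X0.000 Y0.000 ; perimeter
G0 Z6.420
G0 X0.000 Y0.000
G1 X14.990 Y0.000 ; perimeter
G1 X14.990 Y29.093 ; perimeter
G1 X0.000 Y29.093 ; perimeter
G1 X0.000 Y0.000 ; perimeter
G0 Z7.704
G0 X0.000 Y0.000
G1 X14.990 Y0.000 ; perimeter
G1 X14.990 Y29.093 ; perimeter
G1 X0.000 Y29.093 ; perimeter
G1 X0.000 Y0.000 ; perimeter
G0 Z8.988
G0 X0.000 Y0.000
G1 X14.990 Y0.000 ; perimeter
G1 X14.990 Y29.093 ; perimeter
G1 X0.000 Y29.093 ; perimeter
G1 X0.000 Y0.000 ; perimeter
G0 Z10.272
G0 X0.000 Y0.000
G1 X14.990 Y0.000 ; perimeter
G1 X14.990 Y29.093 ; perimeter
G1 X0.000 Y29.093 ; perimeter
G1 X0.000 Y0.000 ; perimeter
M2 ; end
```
solid part
  facet normal 0.0000 0.0000 -1.0000
    outer loop
      vertex 14.990 29.093 0.000
      vertex 14.990 0.000 0.000
      vertex 0.000 0.000 0.000
    endloop
  endfacet
  facet normal 0.0000 0.0000 -1.0000
    outer loop
      vertex 0.000 29.093 0.000
      vertex 14.990 29.093 0.000
      vertex 0.000 0.000 0.000
    endloop
  endfacet
  facet normal 0.0000 0.0000 1.0000
    outer loop
      vertex 0.000 0.000 10.272
      vertex 14.990 0.000 10.272
      vertex 14.990 29.093 10.272
    endloop
  endfacet
  facet normal 0.0000 0.0000 1.0000
    outer loop
      vertex 0.000 0.000 10.272
      vertex 14.990 29.093 10.272
      vertex 0.000 29.093 10.272
    endloop
  endfacet
  facet normal 0.0000 -1.0000 0.0000
    outer loop
      vertex 0.000 0.000 0.000
      vertex 14.990 0.000 0.000
      vertex 14.990 0.000 10.272
    endloop
  endfacet
  facet normal 0.0000 -1.0000 0.0000
    outer loop
      vertex 0.000 0.000 0.000
      vertex 14.990 0.000 10.272
      vertex 0.000 0.000 10.272
    endloop
  endfacet
  facet normal 0.0000 1.0000 0.0000
    outer loop
      vertex 14.990 29.093 10.272
      vertex 14.990 29.093 0.000
      vertex 0.000 29.093 0.000
    endloop
  endfacet
  facet normal 0.0000 1.0000 0.0000
    outer loop
      vertex 0.000 29.093 10.272
      vertex 14.990 29.093 10.272
      vertex 0.000 29.093 0.000
    endloop
  endfacet
  facet normal -1.0000 0.0000 0.0000
    outer loop
      vertex 0.000 29.093 10.272
      vertex 0.000 29.093 0.000
      vertex 0.000 0.000 0.000
    endloop
  endfacet
  facet normal -1.0000 0.0000 0.0000
    outer loop
      vertex 0.000 0.000 10.272
      vertex 0.000 29.093 10.272
      vertex 0.000 0.000 0.000
    endloop
  endfacet
  facet normal 1.0000 0.0000 0.0000
    outer loop
      vertex 14.990 0.000 0.000
      vertex 14.990 29.093 0.000
      vertex 14.990 29.093 10.272
    endloop
  endfacet
  facet normal 1.0000 0.0000 0.0000
    outer loop
      vertex 14.990 0.000 0.000
      vertex 14.990 29.093 10.272
      vertex 14.990 0.000 10.272
    endloop
  endfacet
endsolid part

The G0 Z moves step by Δz≈1.284 mm. Every layer's G1 loop is the same polygon, so the solid is a straight extrusion of it from z=0 to z≈10.3. Closing with flat bottom and top caps and triangulating gives 12 facets — a rectangular box, roughly 15 × 29.1 mm footprint and 10.3 mm tall.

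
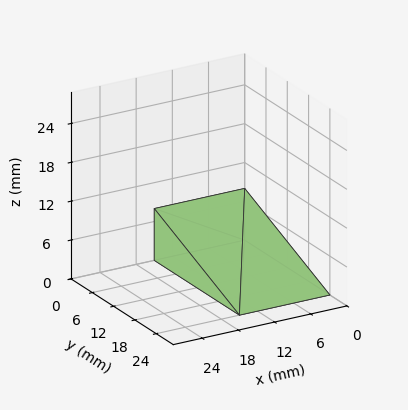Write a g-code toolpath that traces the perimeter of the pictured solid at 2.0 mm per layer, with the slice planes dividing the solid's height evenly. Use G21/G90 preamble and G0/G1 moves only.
Reading the render: the shape is a wedge (ramp): 15 × 24 mm base, rising to 8 mm along the y=0 edge and sloping linearly to z=0 at y=24 (dimensions read to the nearest mm from the axis ticks). For the g-code, the solid's height is divided into equal slices at the stated Δz and each level perimeter traced with G1 moves after a G0 lift.

; perimeter-only toolpath
G21 ; units = mm
G90 ; absolute positioning
G28 ; home
; layer 1
G0 Z2.0
G0 X0.0 Y0.0
G1 X15.0 Y0.0
G1 X15.0 Y18.0
G1 X0.0 Y18.0
G1 X0.0 Y0.0
; layer 2
G0 Z4.0
G0 X0.0 Y0.0
G1 X15.0 Y0.0
G1 X15.0 Y12.0
G1 X0.0 Y12.0
G1 X0.0 Y0.0
; layer 3
G0 Z6.0
G0 X0.0 Y0.0
G1 X15.0 Y0.0
G1 X15.0 Y6.0
G1 X0.0 Y6.0
G1 X0.0 Y0.0
M2 ; end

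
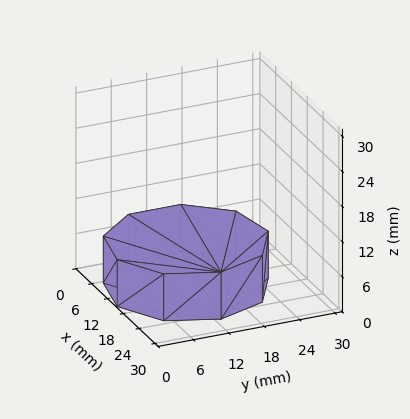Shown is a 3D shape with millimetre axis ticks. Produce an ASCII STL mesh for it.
Reading the render: the shape is a regular 9-sided prism (a cylinder approximated with 9 flat sides), circumscribed radius ≈ 13 mm, height ≈ 8 mm (dimensions read to the nearest mm from the axis ticks). For the STL, each face is triangulated and given an outward normal.

solid part
  facet normal 0.0000 0.0000 -1.0000
    outer loop
      vertex 15.257 25.803 0.000
      vertex 22.959 21.356 0.000
      vertex 26.000 13.000 0.000
    endloop
  endfacet
  facet normal 0.0000 0.0000 -1.0000
    outer loop
      vertex 6.500 24.258 0.000
      vertex 15.257 25.803 0.000
      vertex 26.000 13.000 0.000
    endloop
  endfacet
  facet normal 0.0000 0.0000 -1.0000
    outer loop
      vertex 0.784 17.446 0.000
      vertex 6.500 24.258 0.000
      vertex 26.000 13.000 0.000
    endloop
  endfacet
  facet normal 0.0000 0.0000 -1.0000
    outer loop
      vertex 0.784 8.554 0.000
      vertex 0.784 17.446 0.000
      vertex 26.000 13.000 0.000
    endloop
  endfacet
  facet normal 0.0000 0.0000 -1.0000
    outer loop
      vertex 6.500 1.742 0.000
      vertex 0.784 8.554 0.000
      vertex 26.000 13.000 0.000
    endloop
  endfacet
  facet normal 0.0000 0.0000 -1.0000
    outer loop
      vertex 15.257 0.197 0.000
      vertex 6.500 1.742 0.000
      vertex 26.000 13.000 0.000
    endloop
  endfacet
  facet normal 0.0000 0.0000 -1.0000
    outer loop
      vertex 22.959 4.644 0.000
      vertex 15.257 0.197 0.000
      vertex 26.000 13.000 0.000
    endloop
  endfacet
  facet normal 0.0000 0.0000 1.0000
    outer loop
      vertex 26.000 13.000 8.000
      vertex 22.959 21.356 8.000
      vertex 15.257 25.803 8.000
    endloop
  endfacet
  facet normal 0.0000 0.0000 1.0000
    outer loop
      vertex 26.000 13.000 8.000
      vertex 15.257 25.803 8.000
      vertex 6.500 24.258 8.000
    endloop
  endfacet
  facet normal 0.0000 0.0000 1.0000
    outer loop
      vertex 26.000 13.000 8.000
      vertex 6.500 24.258 8.000
      vertex 0.784 17.446 8.000
    endloop
  endfacet
  facet normal 0.0000 0.0000 1.0000
    outer loop
      vertex 26.000 13.000 8.000
      vertex 0.784 17.446 8.000
      vertex 0.784 8.554 8.000
    endloop
  endfacet
  facet normal 0.0000 0.0000 1.0000
    outer loop
      vertex 26.000 13.000 8.000
      vertex 0.784 8.554 8.000
      vertex 6.500 1.742 8.000
    endloop
  endfacet
  facet normal 0.0000 0.0000 1.0000
    outer loop
      vertex 26.000 13.000 8.000
      vertex 6.500 1.742 8.000
      vertex 15.257 0.197 8.000
    endloop
  endfacet
  facet normal 0.0000 0.0000 1.0000
    outer loop
      vertex 26.000 13.000 8.000
      vertex 15.257 0.197 8.000
      vertex 22.959 4.644 8.000
    endloop
  endfacet
  facet normal 0.9397 0.3420 0.0000
    outer loop
      vertex 26.000 13.000 0.000
      vertex 22.959 21.356 0.000
      vertex 22.959 21.356 8.000
    endloop
  endfacet
  facet normal 0.9397 0.3420 0.0000
    outer loop
      vertex 26.000 13.000 0.000
      vertex 22.959 21.356 8.000
      vertex 26.000 13.000 8.000
    endloop
  endfacet
  facet normal 0.5000 0.8660 0.0000
    outer loop
      vertex 22.959 21.356 0.000
      vertex 15.257 25.803 0.000
      vertex 15.257 25.803 8.000
    endloop
  endfacet
  facet normal 0.5000 0.8660 0.0000
    outer loop
      vertex 22.959 21.356 0.000
      vertex 15.257 25.803 8.000
      vertex 22.959 21.356 8.000
    endloop
  endfacet
  facet normal -0.1737 0.9848 0.0000
    outer loop
      vertex 15.257 25.803 0.000
      vertex 6.500 24.258 0.000
      vertex 6.500 24.258 8.000
    endloop
  endfacet
  facet normal -0.1737 0.9848 0.0000
    outer loop
      vertex 15.257 25.803 0.000
      vertex 6.500 24.258 8.000
      vertex 15.257 25.803 8.000
    endloop
  endfacet
  facet normal -0.7660 0.6428 0.0000
    outer loop
      vertex 6.500 24.258 0.000
      vertex 0.784 17.446 0.000
      vertex 0.784 17.446 8.000
    endloop
  endfacet
  facet normal -0.7660 0.6428 0.0000
    outer loop
      vertex 6.500 24.258 0.000
      vertex 0.784 17.446 8.000
      vertex 6.500 24.258 8.000
    endloop
  endfacet
  facet normal -1.0000 0.0000 0.0000
    outer loop
      vertex 0.784 17.446 0.000
      vertex 0.784 8.554 0.000
      vertex 0.784 8.554 8.000
    endloop
  endfacet
  facet normal -1.0000 0.0000 0.0000
    outer loop
      vertex 0.784 17.446 0.000
      vertex 0.784 8.554 8.000
      vertex 0.784 17.446 8.000
    endloop
  endfacet
  facet normal -0.7660 -0.6428 0.0000
    outer loop
      vertex 0.784 8.554 0.000
      vertex 6.500 1.742 0.000
      vertex 6.500 1.742 8.000
    endloop
  endfacet
  facet normal -0.7660 -0.6428 0.0000
    outer loop
      vertex 0.784 8.554 0.000
      vertex 6.500 1.742 8.000
      vertex 0.784 8.554 8.000
    endloop
  endfacet
  facet normal -0.1737 -0.9848 0.0000
    outer loop
      vertex 6.500 1.742 0.000
      vertex 15.257 0.197 0.000
      vertex 15.257 0.197 8.000
    endloop
  endfacet
  facet normal -0.1737 -0.9848 0.0000
    outer loop
      vertex 6.500 1.742 0.000
      vertex 15.257 0.197 8.000
      vertex 6.500 1.742 8.000
    endloop
  endfacet
  facet normal 0.5000 -0.8660 0.0000
    outer loop
      vertex 15.257 0.197 0.000
      vertex 22.959 4.644 0.000
      vertex 22.959 4.644 8.000
    endloop
  endfacet
  facet normal 0.5000 -0.8660 0.0000
    outer loop
      vertex 15.257 0.197 0.000
      vertex 22.959 4.644 8.000
      vertex 15.257 0.197 8.000
    endloop
  endfacet
  facet normal 0.9397 -0.3420 0.0000
    outer loop
      vertex 22.959 4.644 0.000
      vertex 26.000 13.000 0.000
      vertex 26.000 13.000 8.000
    endloop
  endfacet
  facet normal 0.9397 -0.3420 0.0000
    outer loop
      vertex 22.959 4.644 0.000
      vertex 26.000 13.000 8.000
      vertex 22.959 4.644 8.000
    endloop
  endfacet
endsolid part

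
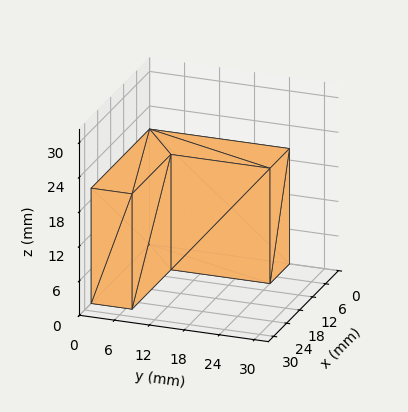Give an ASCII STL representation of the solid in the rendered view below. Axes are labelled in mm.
Reading the render: the shape is an L-shaped prism: outer 27 × 24 mm, arm thicknesses ≈ 7 mm (horizontal) and 9 mm (vertical), extruded 20 mm in z (dimensions read to the nearest mm from the axis ticks). For the STL, each face is triangulated and given an outward normal.

solid part
  facet normal 0.0000 0.0000 -1.0000
    outer loop
      vertex 27.0 7.0 0.0
      vertex 27.0 0.0 0.0
      vertex 0.0 0.0 0.0
    endloop
  endfacet
  facet normal 0.0000 0.0000 -1.0000
    outer loop
      vertex 9.0 7.0 0.0
      vertex 27.0 7.0 0.0
      vertex 0.0 0.0 0.0
    endloop
  endfacet
  facet normal 0.0000 0.0000 -1.0000
    outer loop
      vertex 9.0 24.0 0.0
      vertex 9.0 7.0 0.0
      vertex 0.0 0.0 0.0
    endloop
  endfacet
  facet normal 0.0000 0.0000 -1.0000
    outer loop
      vertex 0.0 24.0 0.0
      vertex 9.0 24.0 0.0
      vertex 0.0 0.0 0.0
    endloop
  endfacet
  facet normal 0.0000 0.0000 1.0000
    outer loop
      vertex 0.0 0.0 20.0
      vertex 27.0 0.0 20.0
      vertex 27.0 7.0 20.0
    endloop
  endfacet
  facet normal 0.0000 0.0000 1.0000
    outer loop
      vertex 0.0 0.0 20.0
      vertex 27.0 7.0 20.0
      vertex 9.0 7.0 20.0
    endloop
  endfacet
  facet normal 0.0000 0.0000 1.0000
    outer loop
      vertex 0.0 0.0 20.0
      vertex 9.0 7.0 20.0
      vertex 9.0 24.0 20.0
    endloop
  endfacet
  facet normal 0.0000 0.0000 1.0000
    outer loop
      vertex 0.0 0.0 20.0
      vertex 9.0 24.0 20.0
      vertex 0.0 24.0 20.0
    endloop
  endfacet
  facet normal 0.0000 -1.0000 0.0000
    outer loop
      vertex 0.0 0.0 0.0
      vertex 27.0 0.0 0.0
      vertex 27.0 0.0 20.0
    endloop
  endfacet
  facet normal 0.0000 -1.0000 0.0000
    outer loop
      vertex 0.0 0.0 0.0
      vertex 27.0 0.0 20.0
      vertex 0.0 0.0 20.0
    endloop
  endfacet
  facet normal 1.0000 0.0000 0.0000
    outer loop
      vertex 27.0 0.0 0.0
      vertex 27.0 7.0 0.0
      vertex 27.0 7.0 20.0
    endloop
  endfacet
  facet normal 1.0000 0.0000 0.0000
    outer loop
      vertex 27.0 0.0 0.0
      vertex 27.0 7.0 20.0
      vertex 27.0 0.0 20.0
    endloop
  endfacet
  facet normal 0.0000 1.0000 0.0000
    outer loop
      vertex 27.0 7.0 0.0
      vertex 9.0 7.0 0.0
      vertex 9.0 7.0 20.0
    endloop
  endfacet
  facet normal 0.0000 1.0000 0.0000
    outer loop
      vertex 27.0 7.0 0.0
      vertex 9.0 7.0 20.0
      vertex 27.0 7.0 20.0
    endloop
  endfacet
  facet normal 1.0000 0.0000 0.0000
    outer loop
      vertex 9.0 7.0 0.0
      vertex 9.0 24.0 0.0
      vertex 9.0 24.0 20.0
    endloop
  endfacet
  facet normal 1.0000 0.0000 0.0000
    outer loop
      vertex 9.0 7.0 0.0
      vertex 9.0 24.0 20.0
      vertex 9.0 7.0 20.0
    endloop
  endfacet
  facet normal 0.0000 1.0000 0.0000
    outer loop
      vertex 9.0 24.0 0.0
      vertex 0.0 24.0 0.0
      vertex 0.0 24.0 20.0
    endloop
  endfacet
  facet normal 0.0000 1.0000 0.0000
    outer loop
      vertex 9.0 24.0 0.0
      vertex 0.0 24.0 20.0
      vertex 9.0 24.0 20.0
    endloop
  endfacet
  facet normal -1.0000 0.0000 0.0000
    outer loop
      vertex 0.0 24.0 0.0
      vertex 0.0 0.0 0.0
      vertex 0.0 0.0 20.0
    endloop
  endfacet
  facet normal -1.0000 0.0000 0.0000
    outer loop
      vertex 0.0 24.0 0.0
      vertex 0.0 0.0 20.0
      vertex 0.0 24.0 20.0
    endloop
  endfacet
endsolid part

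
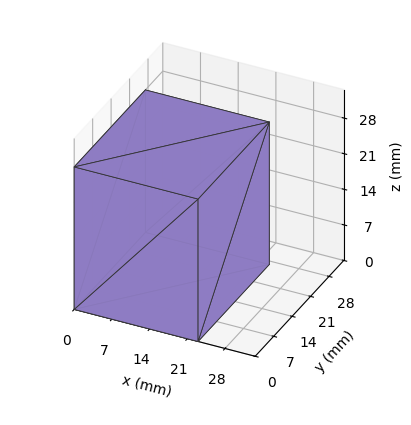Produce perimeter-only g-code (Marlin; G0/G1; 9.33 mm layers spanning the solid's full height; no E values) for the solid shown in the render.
Reading the render: the shape is a rectangular box, roughly 23 × 27 mm footprint and 28 mm tall (dimensions read to the nearest mm from the axis ticks). For the g-code, the solid's height is divided into equal slices at the stated Δz and each level perimeter traced with G1 moves after a G0 lift.

; perimeter-only toolpath
G21 ; units = mm
G90 ; absolute positioning
G28 ; home
; layer 1
G0 Z9.33
G0 X0.00 Y0.00
G1 X23.00 Y0.00
G1 X23.00 Y27.00
G1 X0.00 Y27.00
G1 X0.00 Y0.00
; layer 2
G0 Z18.67
G0 X0.00 Y0.00
G1 X23.00 Y0.00
G1 X23.00 Y27.00
G1 X0.00 Y27.00
G1 X0.00 Y0.00
; layer 3
G0 Z28.00
G0 X0.00 Y0.00
G1 X23.00 Y0.00
G1 X23.00 Y27.00
G1 X0.00 Y27.00
G1 X0.00 Y0.00
M2 ; end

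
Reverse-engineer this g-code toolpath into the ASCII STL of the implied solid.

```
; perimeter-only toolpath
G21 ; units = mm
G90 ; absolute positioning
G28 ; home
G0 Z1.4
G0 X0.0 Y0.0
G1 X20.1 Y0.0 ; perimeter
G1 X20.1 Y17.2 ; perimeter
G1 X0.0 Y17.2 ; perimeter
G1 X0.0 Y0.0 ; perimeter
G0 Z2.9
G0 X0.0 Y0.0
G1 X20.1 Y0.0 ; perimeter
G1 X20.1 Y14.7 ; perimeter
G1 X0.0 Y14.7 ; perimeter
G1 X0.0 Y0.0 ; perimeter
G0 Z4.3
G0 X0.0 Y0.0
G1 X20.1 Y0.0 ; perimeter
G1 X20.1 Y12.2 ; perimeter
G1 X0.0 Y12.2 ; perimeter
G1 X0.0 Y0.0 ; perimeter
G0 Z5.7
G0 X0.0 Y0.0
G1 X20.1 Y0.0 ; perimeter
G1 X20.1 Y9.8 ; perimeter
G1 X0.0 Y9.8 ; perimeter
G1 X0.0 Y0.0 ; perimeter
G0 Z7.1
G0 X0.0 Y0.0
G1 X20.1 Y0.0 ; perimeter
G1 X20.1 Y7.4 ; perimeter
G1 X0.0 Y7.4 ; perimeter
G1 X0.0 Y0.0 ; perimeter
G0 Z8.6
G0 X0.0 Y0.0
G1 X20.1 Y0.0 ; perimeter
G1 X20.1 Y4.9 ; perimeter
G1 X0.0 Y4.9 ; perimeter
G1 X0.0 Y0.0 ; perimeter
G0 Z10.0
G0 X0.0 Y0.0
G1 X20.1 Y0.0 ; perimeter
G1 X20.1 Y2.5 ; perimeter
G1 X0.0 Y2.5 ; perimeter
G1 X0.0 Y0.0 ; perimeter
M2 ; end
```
solid part
  facet normal 0.0000 0.0000 -1.0000
    outer loop
      vertex 20.1 19.6 0.0
      vertex 20.1 0.0 0.0
      vertex 0.0 0.0 0.0
    endloop
  endfacet
  facet normal 0.0000 0.0000 -1.0000
    outer loop
      vertex 0.0 19.6 0.0
      vertex 20.1 19.6 0.0
      vertex 0.0 0.0 0.0
    endloop
  endfacet
  facet normal 0.0000 -1.0000 0.0000
    outer loop
      vertex 0.0 0.0 0.0
      vertex 20.1 0.0 0.0
      vertex 20.1 0.0 11.4
    endloop
  endfacet
  facet normal 0.0000 -1.0000 0.0000
    outer loop
      vertex 0.0 0.0 0.0
      vertex 20.1 0.0 11.4
      vertex 0.0 0.0 11.4
    endloop
  endfacet
  facet normal 0.0000 0.5028 0.8644
    outer loop
      vertex 0.0 0.0 11.4
      vertex 20.1 0.0 11.4
      vertex 20.1 19.6 0.0
    endloop
  endfacet
  facet normal 0.0000 0.5028 0.8644
    outer loop
      vertex 0.0 0.0 11.4
      vertex 20.1 19.6 0.0
      vertex 0.0 19.6 0.0
    endloop
  endfacet
  facet normal -1.0000 0.0000 0.0000
    outer loop
      vertex 0.0 0.0 11.4
      vertex 0.0 19.6 0.0
      vertex 0.0 0.0 0.0
    endloop
  endfacet
  facet normal 1.0000 0.0000 0.0000
    outer loop
      vertex 20.1 0.0 0.0
      vertex 20.1 19.6 0.0
      vertex 20.1 0.0 11.4
    endloop
  endfacet
endsolid part

The G0 Z moves step by Δz≈1.4 mm. The G1 loops shrink linearly with z, so the solid tapers from its base footprint up to z≈11.4. Closing with a flat bottom cap and the tapered top and triangulating gives 8 facets — a wedge (ramp): 20.1 × 19.6 mm base, rising to 11.4 mm along the y=0 edge and sloping linearly to z=0 at y=19.6.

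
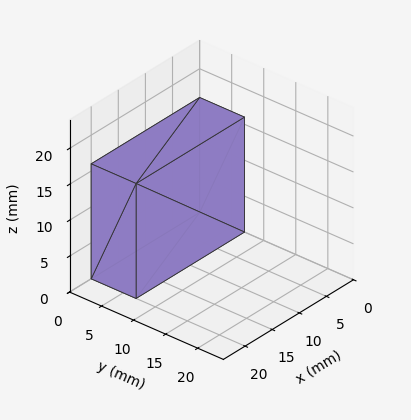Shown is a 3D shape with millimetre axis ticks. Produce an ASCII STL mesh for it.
Reading the render: the shape is a rectangular box, roughly 20 × 7 mm footprint and 16 mm tall (dimensions read to the nearest mm from the axis ticks). For the STL, each face is triangulated and given an outward normal.

solid part
  facet normal 0.0000 0.0000 -1.0000
    outer loop
      vertex 20.00 7.00 0.00
      vertex 20.00 0.00 0.00
      vertex 0.00 0.00 0.00
    endloop
  endfacet
  facet normal 0.0000 0.0000 -1.0000
    outer loop
      vertex 0.00 7.00 0.00
      vertex 20.00 7.00 0.00
      vertex 0.00 0.00 0.00
    endloop
  endfacet
  facet normal 0.0000 0.0000 1.0000
    outer loop
      vertex 0.00 0.00 16.00
      vertex 20.00 0.00 16.00
      vertex 20.00 7.00 16.00
    endloop
  endfacet
  facet normal 0.0000 0.0000 1.0000
    outer loop
      vertex 0.00 0.00 16.00
      vertex 20.00 7.00 16.00
      vertex 0.00 7.00 16.00
    endloop
  endfacet
  facet normal 0.0000 -1.0000 0.0000
    outer loop
      vertex 0.00 0.00 0.00
      vertex 20.00 0.00 0.00
      vertex 20.00 0.00 16.00
    endloop
  endfacet
  facet normal 0.0000 -1.0000 0.0000
    outer loop
      vertex 0.00 0.00 0.00
      vertex 20.00 0.00 16.00
      vertex 0.00 0.00 16.00
    endloop
  endfacet
  facet normal 0.0000 1.0000 0.0000
    outer loop
      vertex 20.00 7.00 16.00
      vertex 20.00 7.00 0.00
      vertex 0.00 7.00 0.00
    endloop
  endfacet
  facet normal 0.0000 1.0000 0.0000
    outer loop
      vertex 0.00 7.00 16.00
      vertex 20.00 7.00 16.00
      vertex 0.00 7.00 0.00
    endloop
  endfacet
  facet normal -1.0000 0.0000 0.0000
    outer loop
      vertex 0.00 7.00 16.00
      vertex 0.00 7.00 0.00
      vertex 0.00 0.00 0.00
    endloop
  endfacet
  facet normal -1.0000 0.0000 0.0000
    outer loop
      vertex 0.00 0.00 16.00
      vertex 0.00 7.00 16.00
      vertex 0.00 0.00 0.00
    endloop
  endfacet
  facet normal 1.0000 0.0000 0.0000
    outer loop
      vertex 20.00 0.00 0.00
      vertex 20.00 7.00 0.00
      vertex 20.00 7.00 16.00
    endloop
  endfacet
  facet normal 1.0000 0.0000 0.0000
    outer loop
      vertex 20.00 0.00 0.00
      vertex 20.00 7.00 16.00
      vertex 20.00 0.00 16.00
    endloop
  endfacet
endsolid part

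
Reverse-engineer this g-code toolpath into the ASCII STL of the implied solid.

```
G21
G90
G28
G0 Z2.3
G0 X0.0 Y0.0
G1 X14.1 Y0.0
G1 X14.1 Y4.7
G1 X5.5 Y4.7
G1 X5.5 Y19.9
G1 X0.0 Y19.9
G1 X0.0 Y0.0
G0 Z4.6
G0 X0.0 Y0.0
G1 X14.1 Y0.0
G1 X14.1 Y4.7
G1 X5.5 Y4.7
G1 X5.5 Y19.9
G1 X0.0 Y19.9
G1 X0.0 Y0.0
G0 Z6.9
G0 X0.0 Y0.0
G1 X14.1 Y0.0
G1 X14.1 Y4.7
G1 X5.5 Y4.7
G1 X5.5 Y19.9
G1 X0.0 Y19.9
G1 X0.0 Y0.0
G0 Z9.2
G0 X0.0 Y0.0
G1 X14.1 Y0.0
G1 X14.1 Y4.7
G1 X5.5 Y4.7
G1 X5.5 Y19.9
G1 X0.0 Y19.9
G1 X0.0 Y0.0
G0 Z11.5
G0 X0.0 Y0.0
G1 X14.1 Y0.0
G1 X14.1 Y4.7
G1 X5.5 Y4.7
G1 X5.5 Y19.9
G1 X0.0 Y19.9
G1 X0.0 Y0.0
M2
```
solid part
  facet normal 0.0000 0.0000 -1.0000
    outer loop
      vertex 14.1 4.7 0.0
      vertex 14.1 0.0 0.0
      vertex 0.0 0.0 0.0
    endloop
  endfacet
  facet normal 0.0000 0.0000 -1.0000
    outer loop
      vertex 5.5 4.7 0.0
      vertex 14.1 4.7 0.0
      vertex 0.0 0.0 0.0
    endloop
  endfacet
  facet normal 0.0000 0.0000 -1.0000
    outer loop
      vertex 5.5 19.9 0.0
      vertex 5.5 4.7 0.0
      vertex 0.0 0.0 0.0
    endloop
  endfacet
  facet normal 0.0000 0.0000 -1.0000
    outer loop
      vertex 0.0 19.9 0.0
      vertex 5.5 19.9 0.0
      vertex 0.0 0.0 0.0
    endloop
  endfacet
  facet normal 0.0000 0.0000 1.0000
    outer loop
      vertex 0.0 0.0 11.5
      vertex 14.1 0.0 11.5
      vertex 14.1 4.7 11.5
    endloop
  endfacet
  facet normal 0.0000 0.0000 1.0000
    outer loop
      vertex 0.0 0.0 11.5
      vertex 14.1 4.7 11.5
      vertex 5.5 4.7 11.5
    endloop
  endfacet
  facet normal 0.0000 0.0000 1.0000
    outer loop
      vertex 0.0 0.0 11.5
      vertex 5.5 4.7 11.5
      vertex 5.5 19.9 11.5
    endloop
  endfacet
  facet normal 0.0000 0.0000 1.0000
    outer loop
      vertex 0.0 0.0 11.5
      vertex 5.5 19.9 11.5
      vertex 0.0 19.9 11.5
    endloop
  endfacet
  facet normal 0.0000 -1.0000 0.0000
    outer loop
      vertex 0.0 0.0 0.0
      vertex 14.1 0.0 0.0
      vertex 14.1 0.0 11.5
    endloop
  endfacet
  facet normal 0.0000 -1.0000 0.0000
    outer loop
      vertex 0.0 0.0 0.0
      vertex 14.1 0.0 11.5
      vertex 0.0 0.0 11.5
    endloop
  endfacet
  facet normal 1.0000 0.0000 0.0000
    outer loop
      vertex 14.1 0.0 0.0
      vertex 14.1 4.7 0.0
      vertex 14.1 4.7 11.5
    endloop
  endfacet
  facet normal 1.0000 0.0000 0.0000
    outer loop
      vertex 14.1 0.0 0.0
      vertex 14.1 4.7 11.5
      vertex 14.1 0.0 11.5
    endloop
  endfacet
  facet normal 0.0000 1.0000 0.0000
    outer loop
      vertex 14.1 4.7 0.0
      vertex 5.5 4.7 0.0
      vertex 5.5 4.7 11.5
    endloop
  endfacet
  facet normal 0.0000 1.0000 0.0000
    outer loop
      vertex 14.1 4.7 0.0
      vertex 5.5 4.7 11.5
      vertex 14.1 4.7 11.5
    endloop
  endfacet
  facet normal 1.0000 0.0000 0.0000
    outer loop
      vertex 5.5 4.7 0.0
      vertex 5.5 19.9 0.0
      vertex 5.5 19.9 11.5
    endloop
  endfacet
  facet normal 1.0000 0.0000 0.0000
    outer loop
      vertex 5.5 4.7 0.0
      vertex 5.5 19.9 11.5
      vertex 5.5 4.7 11.5
    endloop
  endfacet
  facet normal 0.0000 1.0000 0.0000
    outer loop
      vertex 5.5 19.9 0.0
      vertex 0.0 19.9 0.0
      vertex 0.0 19.9 11.5
    endloop
  endfacet
  facet normal 0.0000 1.0000 0.0000
    outer loop
      vertex 5.5 19.9 0.0
      vertex 0.0 19.9 11.5
      vertex 5.5 19.9 11.5
    endloop
  endfacet
  facet normal -1.0000 0.0000 0.0000
    outer loop
      vertex 0.0 19.9 0.0
      vertex 0.0 0.0 0.0
      vertex 0.0 0.0 11.5
    endloop
  endfacet
  facet normal -1.0000 0.0000 0.0000
    outer loop
      vertex 0.0 19.9 0.0
      vertex 0.0 0.0 11.5
      vertex 0.0 19.9 11.5
    endloop
  endfacet
endsolid part

The G0 Z moves step by Δz≈2.3 mm. Every layer's G1 loop is the same polygon, so the solid is a straight extrusion of it from z=0 to z≈11.5. Closing with flat bottom and top caps and triangulating gives 20 facets — an L-shaped prism: outer 14.1 × 19.9 mm, arm thicknesses ≈ 4.7 mm (horizontal) and 5.5 mm (vertical), extruded 11.5 mm in z.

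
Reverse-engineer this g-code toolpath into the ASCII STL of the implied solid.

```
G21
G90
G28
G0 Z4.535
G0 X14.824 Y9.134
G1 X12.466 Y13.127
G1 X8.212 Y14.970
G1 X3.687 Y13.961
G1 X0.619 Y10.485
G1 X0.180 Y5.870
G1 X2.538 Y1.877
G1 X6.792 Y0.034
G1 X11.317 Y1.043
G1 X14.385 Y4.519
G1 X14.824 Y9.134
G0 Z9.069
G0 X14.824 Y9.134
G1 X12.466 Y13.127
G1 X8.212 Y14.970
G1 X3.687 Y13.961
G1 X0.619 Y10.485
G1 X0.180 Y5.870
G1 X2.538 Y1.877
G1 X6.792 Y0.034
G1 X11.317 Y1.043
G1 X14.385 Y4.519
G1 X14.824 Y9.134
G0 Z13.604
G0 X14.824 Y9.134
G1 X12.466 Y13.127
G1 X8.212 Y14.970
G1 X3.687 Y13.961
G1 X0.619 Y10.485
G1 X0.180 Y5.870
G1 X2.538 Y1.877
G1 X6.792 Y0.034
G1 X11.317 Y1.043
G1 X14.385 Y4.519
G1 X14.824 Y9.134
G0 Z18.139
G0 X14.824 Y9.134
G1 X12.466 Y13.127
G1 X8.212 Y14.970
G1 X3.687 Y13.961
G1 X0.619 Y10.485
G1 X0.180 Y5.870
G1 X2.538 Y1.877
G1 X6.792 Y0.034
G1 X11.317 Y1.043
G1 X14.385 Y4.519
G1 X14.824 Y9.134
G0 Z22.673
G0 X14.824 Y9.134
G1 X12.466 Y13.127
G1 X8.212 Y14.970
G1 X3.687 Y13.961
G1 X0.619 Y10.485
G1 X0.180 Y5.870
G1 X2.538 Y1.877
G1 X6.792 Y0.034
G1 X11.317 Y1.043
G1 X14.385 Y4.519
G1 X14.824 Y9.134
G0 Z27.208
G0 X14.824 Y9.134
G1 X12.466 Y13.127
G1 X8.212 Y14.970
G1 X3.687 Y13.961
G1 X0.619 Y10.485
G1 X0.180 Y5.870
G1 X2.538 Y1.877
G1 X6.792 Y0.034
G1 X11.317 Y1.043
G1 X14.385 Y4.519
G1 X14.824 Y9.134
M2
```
solid part
  facet normal 0.0000 0.0000 -1.0000
    outer loop
      vertex 8.212 14.970 0.000
      vertex 12.466 13.127 0.000
      vertex 14.824 9.134 0.000
    endloop
  endfacet
  facet normal 0.0000 0.0000 -1.0000
    outer loop
      vertex 3.687 13.961 0.000
      vertex 8.212 14.970 0.000
      vertex 14.824 9.134 0.000
    endloop
  endfacet
  facet normal 0.0000 0.0000 -1.0000
    outer loop
      vertex 0.619 10.485 0.000
      vertex 3.687 13.961 0.000
      vertex 14.824 9.134 0.000
    endloop
  endfacet
  facet normal 0.0000 0.0000 -1.0000
    outer loop
      vertex 0.180 5.870 0.000
      vertex 0.619 10.485 0.000
      vertex 14.824 9.134 0.000
    endloop
  endfacet
  facet normal 0.0000 0.0000 -1.0000
    outer loop
      vertex 2.538 1.877 0.000
      vertex 0.180 5.870 0.000
      vertex 14.824 9.134 0.000
    endloop
  endfacet
  facet normal 0.0000 0.0000 -1.0000
    outer loop
      vertex 6.792 0.034 0.000
      vertex 2.538 1.877 0.000
      vertex 14.824 9.134 0.000
    endloop
  endfacet
  facet normal 0.0000 0.0000 -1.0000
    outer loop
      vertex 11.317 1.043 0.000
      vertex 6.792 0.034 0.000
      vertex 14.824 9.134 0.000
    endloop
  endfacet
  facet normal 0.0000 0.0000 -1.0000
    outer loop
      vertex 14.385 4.519 0.000
      vertex 11.317 1.043 0.000
      vertex 14.824 9.134 0.000
    endloop
  endfacet
  facet normal 0.0000 0.0000 1.0000
    outer loop
      vertex 14.824 9.134 27.208
      vertex 12.466 13.127 27.208
      vertex 8.212 14.970 27.208
    endloop
  endfacet
  facet normal 0.0000 0.0000 1.0000
    outer loop
      vertex 14.824 9.134 27.208
      vertex 8.212 14.970 27.208
      vertex 3.687 13.961 27.208
    endloop
  endfacet
  facet normal 0.0000 0.0000 1.0000
    outer loop
      vertex 14.824 9.134 27.208
      vertex 3.687 13.961 27.208
      vertex 0.619 10.485 27.208
    endloop
  endfacet
  facet normal 0.0000 0.0000 1.0000
    outer loop
      vertex 14.824 9.134 27.208
      vertex 0.619 10.485 27.208
      vertex 0.180 5.870 27.208
    endloop
  endfacet
  facet normal 0.0000 0.0000 1.0000
    outer loop
      vertex 14.824 9.134 27.208
      vertex 0.180 5.870 27.208
      vertex 2.538 1.877 27.208
    endloop
  endfacet
  facet normal 0.0000 0.0000 1.0000
    outer loop
      vertex 14.824 9.134 27.208
      vertex 2.538 1.877 27.208
      vertex 6.792 0.034 27.208
    endloop
  endfacet
  facet normal 0.0000 0.0000 1.0000
    outer loop
      vertex 14.824 9.134 27.208
      vertex 6.792 0.034 27.208
      vertex 11.317 1.043 27.208
    endloop
  endfacet
  facet normal 0.0000 0.0000 1.0000
    outer loop
      vertex 14.824 9.134 27.208
      vertex 11.317 1.043 27.208
      vertex 14.385 4.519 27.208
    endloop
  endfacet
  facet normal 0.8611 0.5085 0.0000
    outer loop
      vertex 14.824 9.134 0.000
      vertex 12.466 13.127 0.000
      vertex 12.466 13.127 27.208
    endloop
  endfacet
  facet normal 0.8611 0.5085 0.0000
    outer loop
      vertex 14.824 9.134 0.000
      vertex 12.466 13.127 27.208
      vertex 14.824 9.134 27.208
    endloop
  endfacet
  facet normal 0.3975 0.9176 0.0000
    outer loop
      vertex 12.466 13.127 0.000
      vertex 8.212 14.970 0.000
      vertex 8.212 14.970 27.208
    endloop
  endfacet
  facet normal 0.3975 0.9176 0.0000
    outer loop
      vertex 12.466 13.127 0.000
      vertex 8.212 14.970 27.208
      vertex 12.466 13.127 27.208
    endloop
  endfacet
  facet normal -0.2176 0.9760 0.0000
    outer loop
      vertex 8.212 14.970 0.000
      vertex 3.687 13.961 0.000
      vertex 3.687 13.961 27.208
    endloop
  endfacet
  facet normal -0.2176 0.9760 0.0000
    outer loop
      vertex 8.212 14.970 0.000
      vertex 3.687 13.961 27.208
      vertex 8.212 14.970 27.208
    endloop
  endfacet
  facet normal -0.7497 0.6617 0.0000
    outer loop
      vertex 3.687 13.961 0.000
      vertex 0.619 10.485 0.000
      vertex 0.619 10.485 27.208
    endloop
  endfacet
  facet normal -0.7497 0.6617 0.0000
    outer loop
      vertex 3.687 13.961 0.000
      vertex 0.619 10.485 27.208
      vertex 3.687 13.961 27.208
    endloop
  endfacet
  facet normal -0.9955 0.0947 0.0000
    outer loop
      vertex 0.619 10.485 0.000
      vertex 0.180 5.870 0.000
      vertex 0.180 5.870 27.208
    endloop
  endfacet
  facet normal -0.9955 0.0947 0.0000
    outer loop
      vertex 0.619 10.485 0.000
      vertex 0.180 5.870 27.208
      vertex 0.619 10.485 27.208
    endloop
  endfacet
  facet normal -0.8611 -0.5085 0.0000
    outer loop
      vertex 0.180 5.870 0.000
      vertex 2.538 1.877 0.000
      vertex 2.538 1.877 27.208
    endloop
  endfacet
  facet normal -0.8611 -0.5085 0.0000
    outer loop
      vertex 0.180 5.870 0.000
      vertex 2.538 1.877 27.208
      vertex 0.180 5.870 27.208
    endloop
  endfacet
  facet normal -0.3975 -0.9176 0.0000
    outer loop
      vertex 2.538 1.877 0.000
      vertex 6.792 0.034 0.000
      vertex 6.792 0.034 27.208
    endloop
  endfacet
  facet normal -0.3975 -0.9176 0.0000
    outer loop
      vertex 2.538 1.877 0.000
      vertex 6.792 0.034 27.208
      vertex 2.538 1.877 27.208
    endloop
  endfacet
  facet normal 0.2176 -0.9760 0.0000
    outer loop
      vertex 6.792 0.034 0.000
      vertex 11.317 1.043 0.000
      vertex 11.317 1.043 27.208
    endloop
  endfacet
  facet normal 0.2176 -0.9760 0.0000
    outer loop
      vertex 6.792 0.034 0.000
      vertex 11.317 1.043 27.208
      vertex 6.792 0.034 27.208
    endloop
  endfacet
  facet normal 0.7497 -0.6617 0.0000
    outer loop
      vertex 11.317 1.043 0.000
      vertex 14.385 4.519 0.000
      vertex 14.385 4.519 27.208
    endloop
  endfacet
  facet normal 0.7497 -0.6617 0.0000
    outer loop
      vertex 11.317 1.043 0.000
      vertex 14.385 4.519 27.208
      vertex 11.317 1.043 27.208
    endloop
  endfacet
  facet normal 0.9955 -0.0947 0.0000
    outer loop
      vertex 14.385 4.519 0.000
      vertex 14.824 9.134 0.000
      vertex 14.824 9.134 27.208
    endloop
  endfacet
  facet normal 0.9955 -0.0947 0.0000
    outer loop
      vertex 14.385 4.519 0.000
      vertex 14.824 9.134 27.208
      vertex 14.385 4.519 27.208
    endloop
  endfacet
endsolid part

The G0 Z moves step by Δz≈4.535 mm. Every layer's G1 loop is the same polygon, so the solid is a straight extrusion of it from z=0 to z≈27.2. Closing with flat bottom and top caps and triangulating gives 36 facets — a regular 10-sided prism (a cylinder approximated with 10 flat sides), circumscribed radius ≈ 7.5 mm, height ≈ 27.2 mm.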